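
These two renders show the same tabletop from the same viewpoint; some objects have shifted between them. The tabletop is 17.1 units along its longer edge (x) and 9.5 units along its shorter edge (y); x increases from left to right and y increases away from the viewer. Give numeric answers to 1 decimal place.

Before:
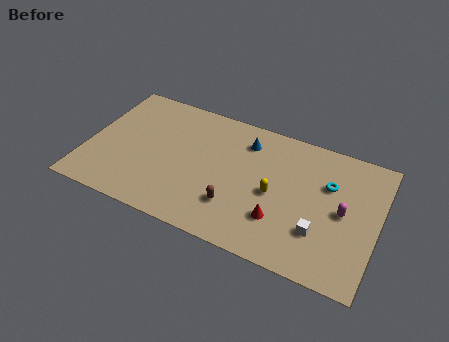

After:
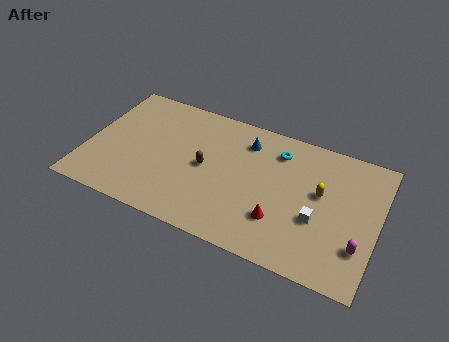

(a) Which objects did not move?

the blue cone and the red cone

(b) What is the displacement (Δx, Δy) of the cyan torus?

(-3.1, 1.2)

The cyan torus was at about (14.1, 6.3) and moved to about (11.0, 7.5).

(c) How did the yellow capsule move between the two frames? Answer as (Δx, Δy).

(2.6, 1.1)

The yellow capsule was at about (11.1, 4.4) and moved to about (13.7, 5.5).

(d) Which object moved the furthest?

the cyan torus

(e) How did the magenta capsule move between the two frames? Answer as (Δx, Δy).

(1.1, -2.0)

From the two frames, the magenta capsule sits at roughly (15.1, 4.7) before and (16.2, 2.7) after.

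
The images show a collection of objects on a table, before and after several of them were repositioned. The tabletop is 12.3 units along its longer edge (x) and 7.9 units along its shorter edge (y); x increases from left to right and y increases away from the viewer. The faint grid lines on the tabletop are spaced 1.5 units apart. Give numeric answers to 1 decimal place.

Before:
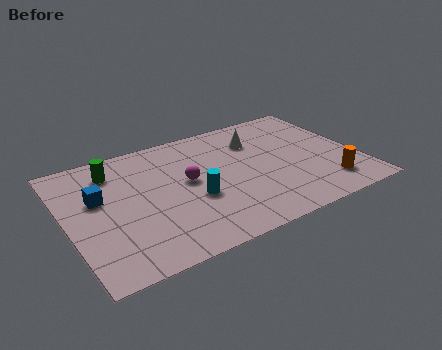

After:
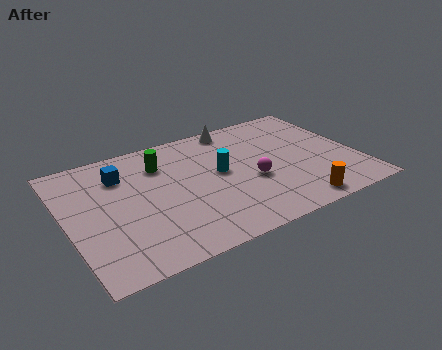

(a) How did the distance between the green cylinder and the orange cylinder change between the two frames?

-2.6

The distance was about 9.7 in the first image and 7.1 in the second, so they moved 2.6 units closer together.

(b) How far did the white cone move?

1.5

The white cone moved from about (8.3, 5.8) to (7.6, 7.1), a distance of √(0.7² + 1.3²) ≈ 1.5.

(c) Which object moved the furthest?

the magenta sphere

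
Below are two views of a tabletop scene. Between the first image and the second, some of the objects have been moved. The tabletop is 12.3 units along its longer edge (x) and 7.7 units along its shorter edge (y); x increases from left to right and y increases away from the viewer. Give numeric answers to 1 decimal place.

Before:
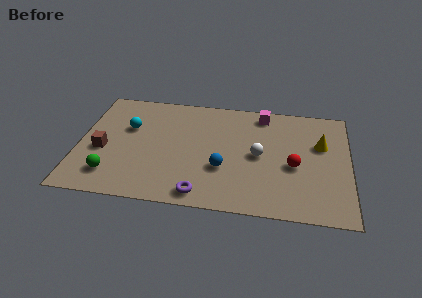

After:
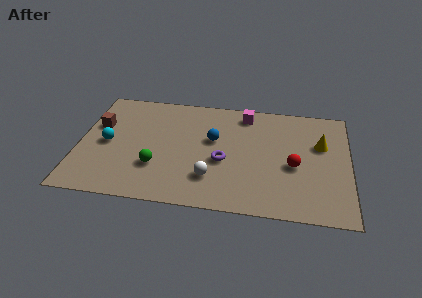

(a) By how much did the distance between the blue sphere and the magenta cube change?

-1.9

They were about 4.3 units apart before and 2.4 after — 1.9 units closer together.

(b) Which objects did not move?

the yellow cone and the red sphere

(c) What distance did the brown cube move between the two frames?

1.7

The brown cube was near (1.1, 3.2) before and (0.8, 4.9) after, so it travelled √(0.3² + 1.7²) ≈ 1.7 units.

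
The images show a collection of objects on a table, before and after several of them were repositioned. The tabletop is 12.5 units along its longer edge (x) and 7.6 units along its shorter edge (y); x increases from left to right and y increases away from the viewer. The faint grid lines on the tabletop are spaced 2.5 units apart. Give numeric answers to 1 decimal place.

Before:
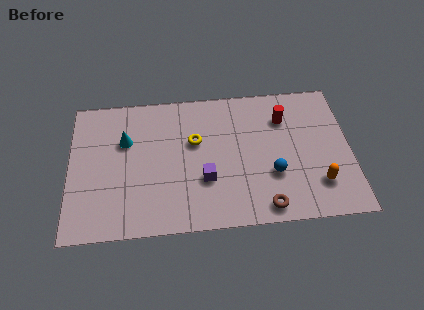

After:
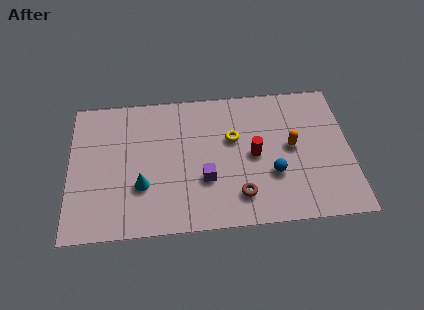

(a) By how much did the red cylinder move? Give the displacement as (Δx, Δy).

(-1.4, -1.9)

The red cylinder started near (9.6, 5.6) and ended near (8.2, 3.7).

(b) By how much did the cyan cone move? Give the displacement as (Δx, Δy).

(0.7, -2.5)

The cyan cone started near (2.5, 5.0) and ended near (3.2, 2.5).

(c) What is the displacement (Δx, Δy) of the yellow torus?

(1.7, 0.0)

The yellow torus was at about (5.6, 4.7) and moved to about (7.3, 4.7).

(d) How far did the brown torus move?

1.3

The brown torus was near (8.6, 0.9) before and (7.5, 1.6) after, so it travelled √(1.1² + 0.7²) ≈ 1.3 units.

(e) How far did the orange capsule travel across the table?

2.4

The orange capsule was near (11.0, 1.9) before and (9.9, 4.0) after, so it travelled √(1.1² + 2.1²) ≈ 2.4 units.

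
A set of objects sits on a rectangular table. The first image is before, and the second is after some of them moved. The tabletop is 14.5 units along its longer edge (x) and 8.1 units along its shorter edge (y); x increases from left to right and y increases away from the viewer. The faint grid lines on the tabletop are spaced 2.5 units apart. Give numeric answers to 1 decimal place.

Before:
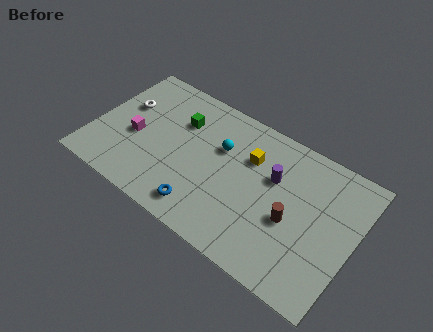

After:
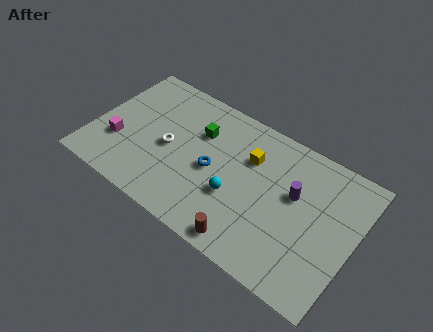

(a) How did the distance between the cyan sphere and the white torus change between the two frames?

-1.5

Before: roughly 5.5 units apart; after: 4.0. That's 1.5 units closer together.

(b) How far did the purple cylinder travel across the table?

1.2

From (9.9, 5.2) to (11.1, 4.9), the purple cylinder covered √(1.2² + 0.3²) ≈ 1.2 units.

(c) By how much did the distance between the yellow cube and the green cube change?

-1.1

Before: roughly 4.0 units apart; after: 2.9. That's 1.1 units closer together.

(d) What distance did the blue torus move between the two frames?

2.5

The blue torus was near (6.6, 1.3) before and (6.7, 3.8) after, so it travelled √(0.1² + 2.5²) ≈ 2.5 units.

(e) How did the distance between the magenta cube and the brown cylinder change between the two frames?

-1.0

They were about 8.9 units apart before and 7.9 after — 1.0 units closer together.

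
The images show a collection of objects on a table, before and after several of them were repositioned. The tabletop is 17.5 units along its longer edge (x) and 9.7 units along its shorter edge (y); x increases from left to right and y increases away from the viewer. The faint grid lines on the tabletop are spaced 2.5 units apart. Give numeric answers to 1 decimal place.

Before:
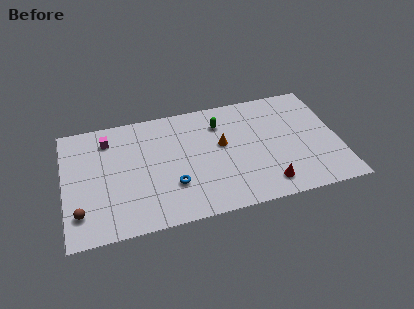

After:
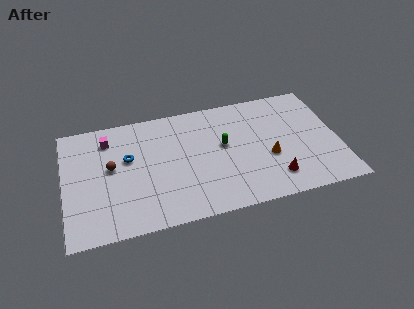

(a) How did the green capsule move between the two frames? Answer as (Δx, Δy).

(0.1, -1.9)

The green capsule started near (10.1, 7.4) and ended near (10.2, 5.5).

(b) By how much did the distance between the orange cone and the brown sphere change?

+0.3

They were about 9.8 units apart before and 10.1 after — 0.3 units further apart.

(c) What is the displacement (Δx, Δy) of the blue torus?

(-2.7, 2.9)

The blue torus was at about (6.8, 3.0) and moved to about (4.1, 5.9).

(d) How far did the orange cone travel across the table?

3.4

The orange cone moved from about (10.1, 5.6) to (13.0, 3.8), a distance of √(2.9² + 1.8²) ≈ 3.4.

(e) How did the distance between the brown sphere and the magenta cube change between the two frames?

-3.5

Before: roughly 5.9 units apart; after: 2.4. That's 3.5 units closer together.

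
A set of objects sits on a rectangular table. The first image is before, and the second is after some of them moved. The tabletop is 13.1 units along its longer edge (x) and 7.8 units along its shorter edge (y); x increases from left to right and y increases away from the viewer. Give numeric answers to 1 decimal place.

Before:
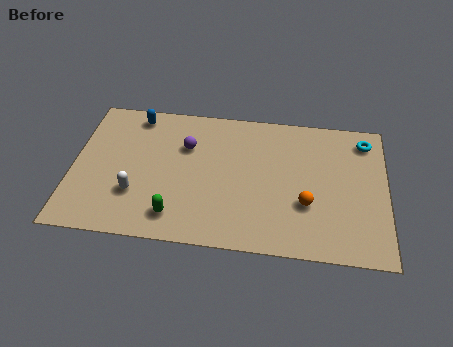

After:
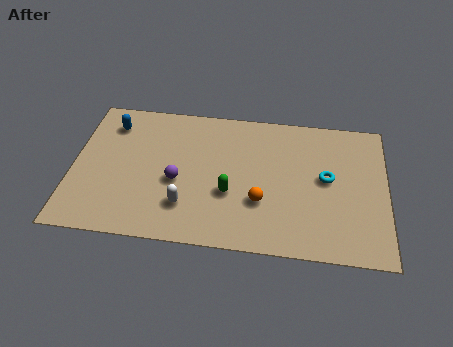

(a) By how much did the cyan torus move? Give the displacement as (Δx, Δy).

(-1.6, -2.3)

The cyan torus started near (12.2, 6.5) and ended near (10.6, 4.2).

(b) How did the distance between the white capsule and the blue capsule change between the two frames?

+0.9

They were about 4.4 units apart before and 5.3 after — 0.9 units further apart.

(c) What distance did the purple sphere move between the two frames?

2.0

The purple sphere was near (4.7, 5.3) before and (4.4, 3.3) after, so it travelled √(0.3² + 2.0²) ≈ 2.0 units.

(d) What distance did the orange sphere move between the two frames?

1.9

From (9.8, 2.7) to (7.9, 2.6), the orange sphere covered √(1.9² + 0.1²) ≈ 1.9 units.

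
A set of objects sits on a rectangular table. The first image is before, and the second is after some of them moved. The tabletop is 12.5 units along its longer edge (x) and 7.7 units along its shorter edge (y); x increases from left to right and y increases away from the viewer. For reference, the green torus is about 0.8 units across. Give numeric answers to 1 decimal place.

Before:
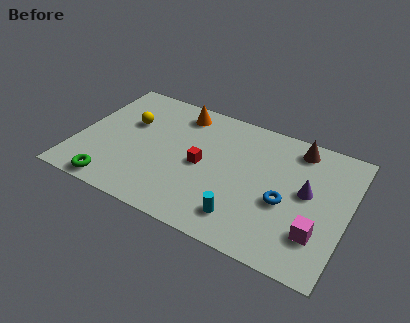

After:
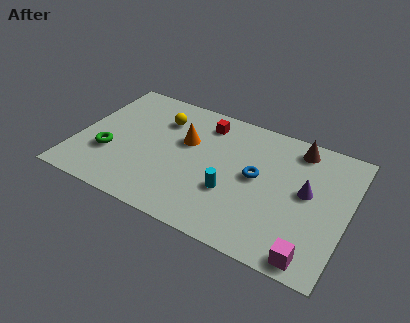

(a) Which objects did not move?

the brown cone and the purple cone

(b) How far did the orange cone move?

1.8

The orange cone was near (4.4, 6.5) before and (4.9, 4.8) after, so it travelled √(0.5² + 1.7²) ≈ 1.8 units.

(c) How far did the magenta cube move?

1.3

From (11.3, 2.1) to (11.2, 0.8), the magenta cube covered √(0.1² + 1.3²) ≈ 1.3 units.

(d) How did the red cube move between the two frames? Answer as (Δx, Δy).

(-0.2, 2.6)

From the two frames, the red cube sits at roughly (5.8, 3.7) before and (5.6, 6.3) after.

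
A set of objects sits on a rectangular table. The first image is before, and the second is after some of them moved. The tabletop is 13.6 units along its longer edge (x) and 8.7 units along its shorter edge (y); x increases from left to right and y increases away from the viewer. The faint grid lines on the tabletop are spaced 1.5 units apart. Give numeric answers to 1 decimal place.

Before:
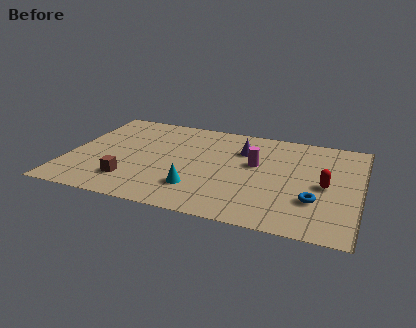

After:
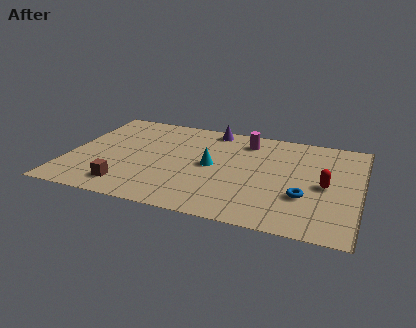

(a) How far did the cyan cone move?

2.3

The cyan cone was near (6.2, 2.2) before and (6.7, 4.4) after, so it travelled √(0.5² + 2.2²) ≈ 2.3 units.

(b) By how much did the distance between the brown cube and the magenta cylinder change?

+1.2

They were about 6.4 units apart before and 7.6 after — 1.2 units further apart.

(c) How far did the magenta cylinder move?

2.1

From (8.7, 5.1) to (8.1, 7.1), the magenta cylinder covered √(0.6² + 2.0²) ≈ 2.1 units.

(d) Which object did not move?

the red capsule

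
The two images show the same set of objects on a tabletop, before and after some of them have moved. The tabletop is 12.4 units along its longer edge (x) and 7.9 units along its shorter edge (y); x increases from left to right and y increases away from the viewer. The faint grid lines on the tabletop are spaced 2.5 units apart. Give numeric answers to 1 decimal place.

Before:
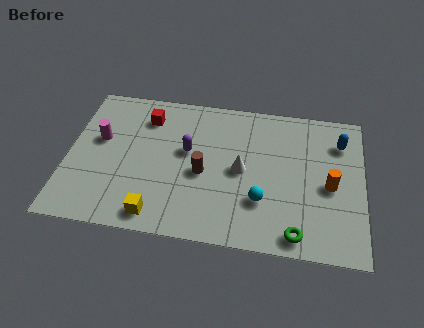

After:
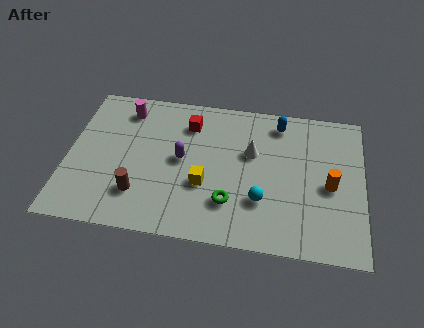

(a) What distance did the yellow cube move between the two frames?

2.7

The yellow cube moved from about (3.9, 1.0) to (5.8, 2.9), a distance of √(1.9² + 1.9²) ≈ 2.7.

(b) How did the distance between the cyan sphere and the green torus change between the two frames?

-0.8

The distance was about 2.1 in the first image and 1.3 in the second, so they moved 0.8 units closer together.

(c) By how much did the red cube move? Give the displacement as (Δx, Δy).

(1.8, -0.1)

From the two frames, the red cube sits at roughly (3.2, 6.2) before and (5.0, 6.1) after.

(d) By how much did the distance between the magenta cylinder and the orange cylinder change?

-0.6

They were about 9.8 units apart before and 9.2 after — 0.6 units closer together.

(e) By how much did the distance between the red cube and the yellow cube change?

-1.9

They were about 5.2 units apart before and 3.3 after — 1.9 units closer together.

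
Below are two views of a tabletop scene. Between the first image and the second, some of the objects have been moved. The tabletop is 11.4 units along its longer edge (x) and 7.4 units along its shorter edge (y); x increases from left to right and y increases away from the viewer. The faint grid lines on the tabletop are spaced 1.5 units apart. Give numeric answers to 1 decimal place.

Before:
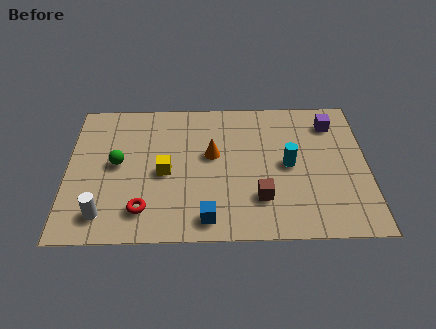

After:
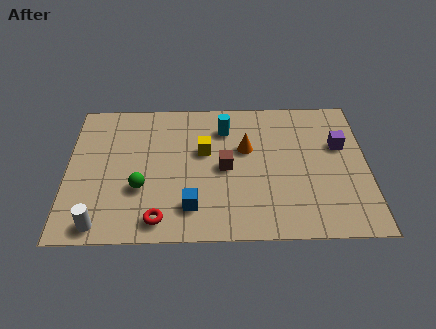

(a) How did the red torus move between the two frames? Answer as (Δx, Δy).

(0.6, -0.5)

From the two frames, the red torus sits at roughly (2.9, 1.5) before and (3.5, 1.0) after.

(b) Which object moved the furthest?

the cyan cylinder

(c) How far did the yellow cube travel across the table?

1.9

The yellow cube moved from about (3.7, 3.4) to (5.2, 4.5), a distance of √(1.5² + 1.1²) ≈ 1.9.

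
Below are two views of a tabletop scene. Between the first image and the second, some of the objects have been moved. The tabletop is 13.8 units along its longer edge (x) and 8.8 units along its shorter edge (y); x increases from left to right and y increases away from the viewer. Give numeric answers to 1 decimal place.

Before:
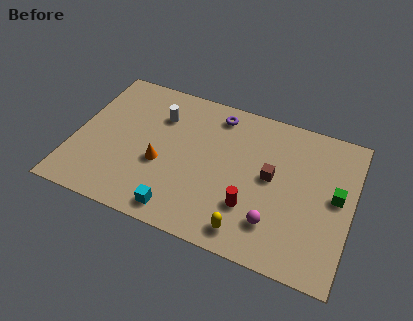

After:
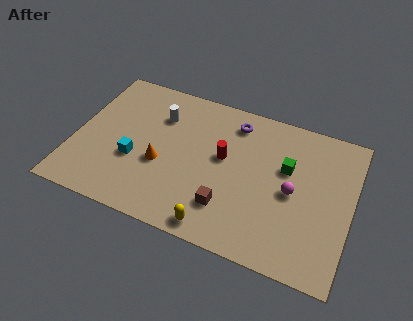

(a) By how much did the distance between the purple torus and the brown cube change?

+1.0

The distance was about 4.1 in the first image and 5.1 in the second, so they moved 1.0 units further apart.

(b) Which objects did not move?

the orange cone and the white cylinder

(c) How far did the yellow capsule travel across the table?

1.5

The yellow capsule was near (9.0, 1.2) before and (7.5, 0.9) after, so it travelled √(1.5² + 0.3²) ≈ 1.5 units.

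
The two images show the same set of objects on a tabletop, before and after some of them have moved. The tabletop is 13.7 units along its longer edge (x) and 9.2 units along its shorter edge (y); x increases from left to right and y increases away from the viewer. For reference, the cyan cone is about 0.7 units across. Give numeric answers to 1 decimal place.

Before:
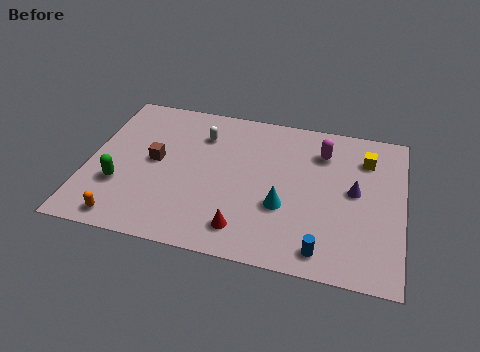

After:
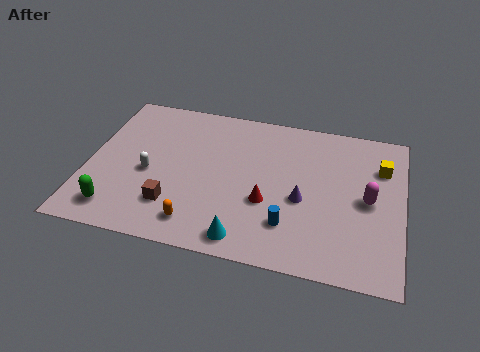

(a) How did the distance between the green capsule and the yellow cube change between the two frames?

+1.1

The distance was about 11.2 in the first image and 12.3 in the second, so they moved 1.1 units further apart.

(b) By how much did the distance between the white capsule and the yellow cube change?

+3.1

They were about 7.2 units apart before and 10.3 after — 3.1 units further apart.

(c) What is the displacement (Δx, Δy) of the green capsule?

(0.0, -1.5)

The green capsule was at about (1.5, 3.0) and moved to about (1.5, 1.5).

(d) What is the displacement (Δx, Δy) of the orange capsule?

(3.1, 0.5)

The orange capsule was at about (1.9, 1.0) and moved to about (5.0, 1.5).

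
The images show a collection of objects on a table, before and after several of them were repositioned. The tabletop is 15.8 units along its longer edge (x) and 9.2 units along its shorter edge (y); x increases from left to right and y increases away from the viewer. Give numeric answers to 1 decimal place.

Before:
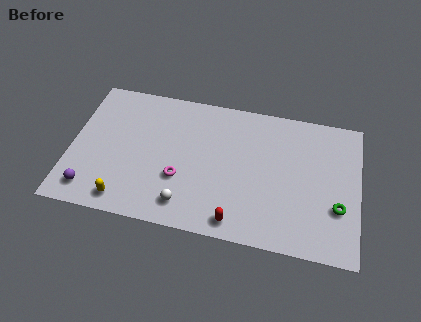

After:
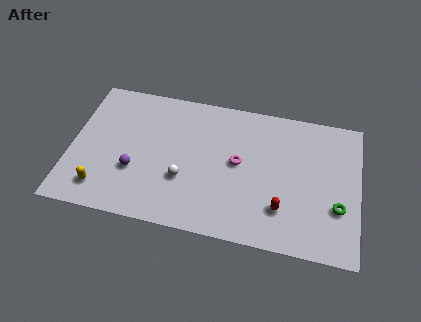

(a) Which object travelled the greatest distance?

the magenta torus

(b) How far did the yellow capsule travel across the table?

1.4

The yellow capsule was near (3.2, 1.2) before and (1.9, 1.7) after, so it travelled √(1.3² + 0.5²) ≈ 1.4 units.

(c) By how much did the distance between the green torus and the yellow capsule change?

+1.2

Before: roughly 11.7 units apart; after: 12.9. That's 1.2 units further apart.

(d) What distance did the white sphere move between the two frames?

1.6

The white sphere moved from about (6.5, 1.6) to (6.3, 3.2), a distance of √(0.2² + 1.6²) ≈ 1.6.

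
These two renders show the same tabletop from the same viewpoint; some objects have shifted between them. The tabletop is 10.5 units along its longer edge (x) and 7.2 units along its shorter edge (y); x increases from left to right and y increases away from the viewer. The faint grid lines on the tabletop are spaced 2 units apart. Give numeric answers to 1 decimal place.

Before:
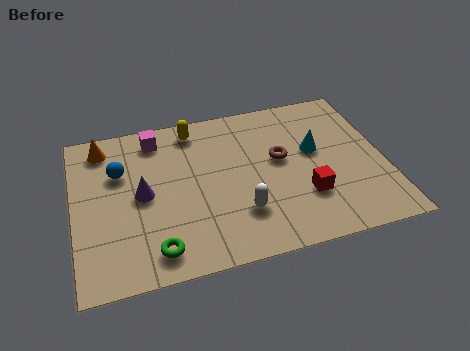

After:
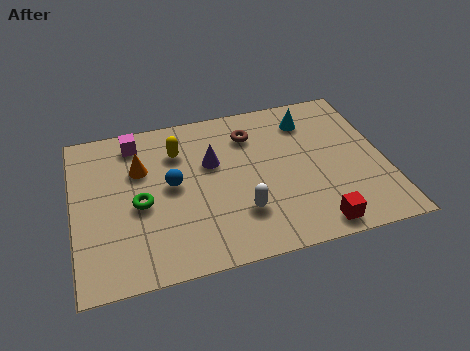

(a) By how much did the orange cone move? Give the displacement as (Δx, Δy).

(1.2, -1.3)

The orange cone started near (1.1, 6.1) and ended near (2.3, 4.8).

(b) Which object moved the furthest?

the purple cone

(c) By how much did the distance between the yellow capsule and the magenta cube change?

+0.3

The distance was about 1.3 in the first image and 1.6 in the second, so they moved 0.3 units further apart.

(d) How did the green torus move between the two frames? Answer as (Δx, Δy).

(-0.4, 2.1)

The green torus started near (2.6, 1.1) and ended near (2.2, 3.2).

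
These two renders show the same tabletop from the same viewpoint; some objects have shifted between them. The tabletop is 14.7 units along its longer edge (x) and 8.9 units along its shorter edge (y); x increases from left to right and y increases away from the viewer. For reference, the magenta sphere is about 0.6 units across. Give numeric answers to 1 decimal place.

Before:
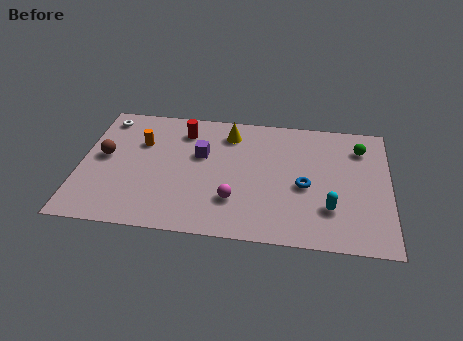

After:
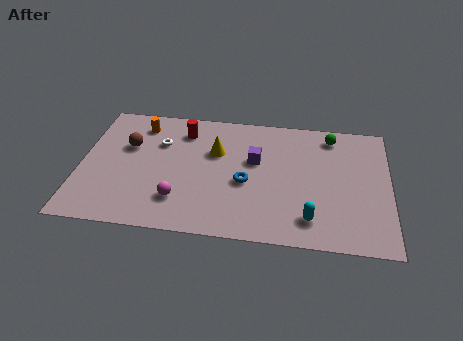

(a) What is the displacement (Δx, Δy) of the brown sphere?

(1.1, 0.9)

The brown sphere was at about (1.1, 4.8) and moved to about (2.2, 5.7).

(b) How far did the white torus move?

3.1

The white torus moved from about (1.0, 7.6) to (3.7, 6.1), a distance of √(2.7² + 1.5²) ≈ 3.1.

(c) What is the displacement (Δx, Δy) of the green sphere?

(-1.4, 0.7)

From the two frames, the green sphere sits at roughly (13.3, 6.9) before and (11.9, 7.6) after.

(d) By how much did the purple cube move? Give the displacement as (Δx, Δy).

(2.6, -0.1)

The purple cube started near (5.7, 5.5) and ended near (8.3, 5.4).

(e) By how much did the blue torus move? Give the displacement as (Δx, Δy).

(-2.8, -0.1)

The blue torus started near (10.7, 3.9) and ended near (7.9, 3.8).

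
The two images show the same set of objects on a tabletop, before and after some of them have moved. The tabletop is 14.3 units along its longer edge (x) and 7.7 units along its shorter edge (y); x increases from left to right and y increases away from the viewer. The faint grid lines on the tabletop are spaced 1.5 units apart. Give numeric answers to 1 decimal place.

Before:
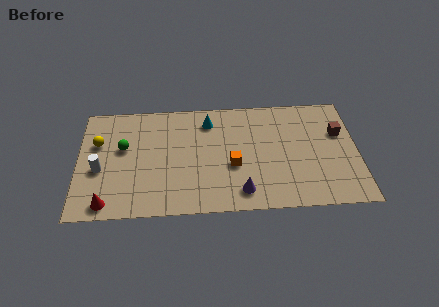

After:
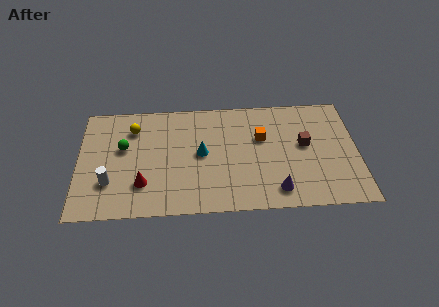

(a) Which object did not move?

the green sphere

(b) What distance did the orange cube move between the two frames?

2.3

The orange cube was near (7.9, 3.1) before and (9.4, 4.9) after, so it travelled √(1.5² + 1.8²) ≈ 2.3 units.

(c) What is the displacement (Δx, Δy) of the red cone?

(1.8, 1.2)

From the two frames, the red cone sits at roughly (1.5, 0.9) before and (3.3, 2.1) after.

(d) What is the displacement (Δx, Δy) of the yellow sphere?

(1.8, 0.9)

The yellow sphere started near (1.0, 5.0) and ended near (2.8, 5.9).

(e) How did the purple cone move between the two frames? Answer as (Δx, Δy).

(1.8, 0.0)

From the two frames, the purple cone sits at roughly (8.3, 1.3) before and (10.1, 1.3) after.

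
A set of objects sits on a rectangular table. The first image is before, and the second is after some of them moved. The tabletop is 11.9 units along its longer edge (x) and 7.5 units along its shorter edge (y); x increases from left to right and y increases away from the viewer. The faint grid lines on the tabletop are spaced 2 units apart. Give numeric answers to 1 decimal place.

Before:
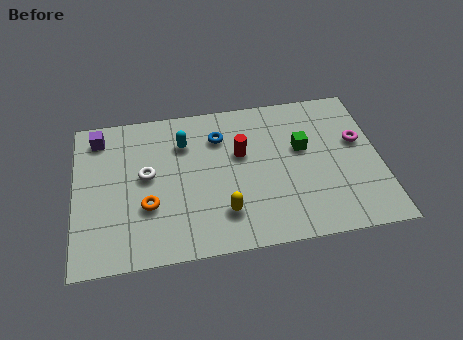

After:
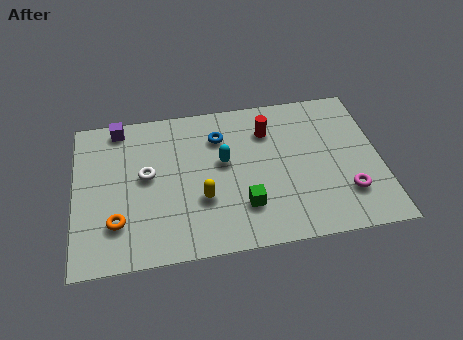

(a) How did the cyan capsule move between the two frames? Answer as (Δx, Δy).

(1.5, -1.2)

The cyan capsule started near (4.3, 5.5) and ended near (5.8, 4.3).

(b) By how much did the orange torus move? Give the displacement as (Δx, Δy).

(-1.2, -0.6)

The orange torus was at about (2.8, 2.6) and moved to about (1.6, 2.0).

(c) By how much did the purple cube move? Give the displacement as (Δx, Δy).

(0.8, 0.4)

From the two frames, the purple cube sits at roughly (1.0, 6.3) before and (1.8, 6.7) after.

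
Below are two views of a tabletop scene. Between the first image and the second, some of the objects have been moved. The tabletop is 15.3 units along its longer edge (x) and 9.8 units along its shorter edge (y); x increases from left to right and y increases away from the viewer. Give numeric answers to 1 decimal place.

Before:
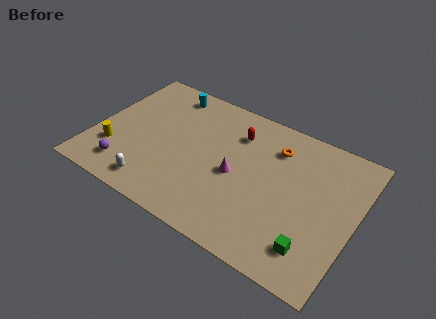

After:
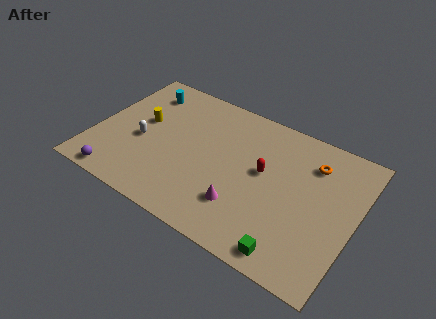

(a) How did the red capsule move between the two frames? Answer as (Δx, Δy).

(1.9, -1.9)

The red capsule started near (8.0, 7.4) and ended near (9.9, 5.5).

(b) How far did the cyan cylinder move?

1.5

From (3.6, 8.5) to (2.2, 7.9), the cyan cylinder covered √(1.4² + 0.6²) ≈ 1.5 units.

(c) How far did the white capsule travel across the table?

3.1

The white capsule moved from about (4.1, 1.4) to (2.8, 4.2), a distance of √(1.3² + 2.8²) ≈ 3.1.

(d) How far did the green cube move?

1.4

The green cube moved from about (13.3, 2.0) to (12.2, 1.1), a distance of √(1.1² + 0.9²) ≈ 1.4.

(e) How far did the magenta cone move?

2.0

The magenta cone moved from about (8.4, 4.5) to (9.1, 2.6), a distance of √(0.7² + 1.9²) ≈ 2.0.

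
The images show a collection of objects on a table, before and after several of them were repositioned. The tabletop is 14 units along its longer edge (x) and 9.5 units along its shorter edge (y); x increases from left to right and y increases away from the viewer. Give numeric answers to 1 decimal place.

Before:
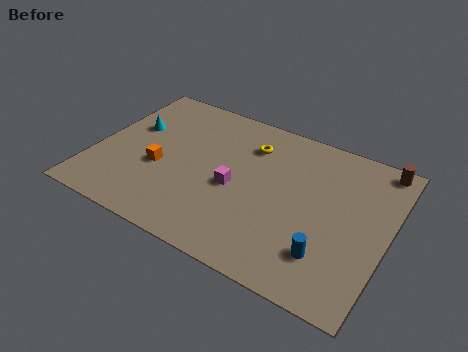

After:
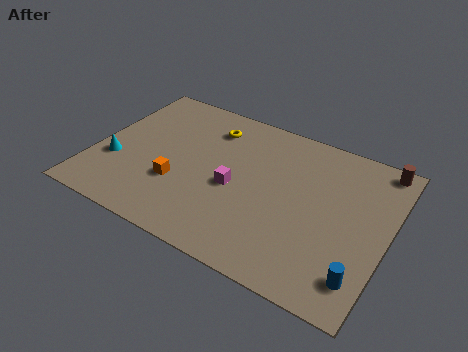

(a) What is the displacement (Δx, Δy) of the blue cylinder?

(1.6, -0.5)

The blue cylinder started near (11.5, 2.3) and ended near (13.1, 1.8).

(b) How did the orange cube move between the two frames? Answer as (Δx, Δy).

(1.0, -0.6)

The orange cube was at about (3.2, 3.8) and moved to about (4.2, 3.2).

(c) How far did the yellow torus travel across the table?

2.0

The yellow torus was near (7.1, 7.2) before and (5.1, 7.5) after, so it travelled √(2.0² + 0.3²) ≈ 2.0 units.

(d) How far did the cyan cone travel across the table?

2.6

From (1.5, 5.9) to (1.1, 3.3), the cyan cone covered √(0.4² + 2.6²) ≈ 2.6 units.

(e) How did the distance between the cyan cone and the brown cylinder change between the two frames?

+1.2

They were about 12.0 units apart before and 13.2 after — 1.2 units further apart.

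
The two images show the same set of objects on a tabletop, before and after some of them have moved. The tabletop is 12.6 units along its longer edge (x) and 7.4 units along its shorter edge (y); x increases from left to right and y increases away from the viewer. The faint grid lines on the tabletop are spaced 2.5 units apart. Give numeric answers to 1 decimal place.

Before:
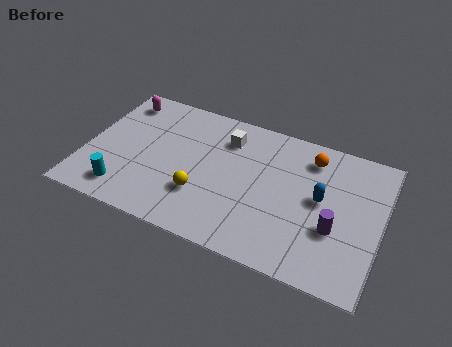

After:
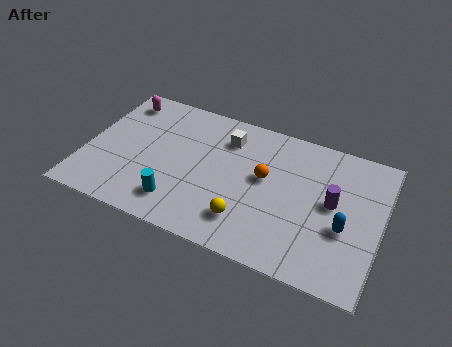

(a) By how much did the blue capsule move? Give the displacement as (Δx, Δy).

(1.1, -1.1)

The blue capsule started near (10.0, 4.0) and ended near (11.1, 2.9).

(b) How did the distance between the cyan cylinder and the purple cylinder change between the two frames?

-2.1

The distance was about 8.9 in the first image and 6.8 in the second, so they moved 2.1 units closer together.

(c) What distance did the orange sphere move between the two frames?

2.5

The orange sphere was near (9.4, 6.0) before and (7.6, 4.2) after, so it travelled √(1.8² + 1.8²) ≈ 2.5 units.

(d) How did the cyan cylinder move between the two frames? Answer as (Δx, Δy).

(2.3, 0.2)

From the two frames, the cyan cylinder sits at roughly (1.9, 1.3) before and (4.2, 1.5) after.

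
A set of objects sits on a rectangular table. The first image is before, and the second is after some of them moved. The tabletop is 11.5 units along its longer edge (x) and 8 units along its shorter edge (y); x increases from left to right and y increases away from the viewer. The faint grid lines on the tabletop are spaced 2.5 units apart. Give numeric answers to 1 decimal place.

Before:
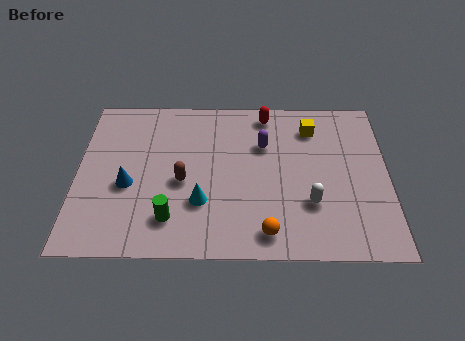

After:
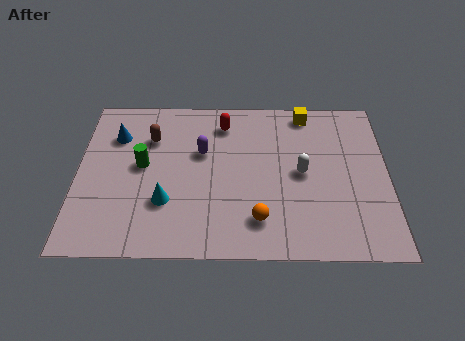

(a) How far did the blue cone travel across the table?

2.5

The blue cone moved from about (1.9, 3.3) to (1.4, 5.8), a distance of √(0.5² + 2.5²) ≈ 2.5.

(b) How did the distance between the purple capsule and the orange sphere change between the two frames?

-0.4

They were about 4.3 units apart before and 3.9 after — 0.4 units closer together.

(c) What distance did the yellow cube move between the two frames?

0.8

The yellow cube was near (8.7, 6.3) before and (8.5, 7.1) after, so it travelled √(0.2² + 0.8²) ≈ 0.8 units.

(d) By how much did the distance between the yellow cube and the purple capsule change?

+2.4

Before: roughly 2.0 units apart; after: 4.4. That's 2.4 units further apart.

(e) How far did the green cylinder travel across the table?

2.8

The green cylinder moved from about (3.5, 1.7) to (2.4, 4.3), a distance of √(1.1² + 2.6²) ≈ 2.8.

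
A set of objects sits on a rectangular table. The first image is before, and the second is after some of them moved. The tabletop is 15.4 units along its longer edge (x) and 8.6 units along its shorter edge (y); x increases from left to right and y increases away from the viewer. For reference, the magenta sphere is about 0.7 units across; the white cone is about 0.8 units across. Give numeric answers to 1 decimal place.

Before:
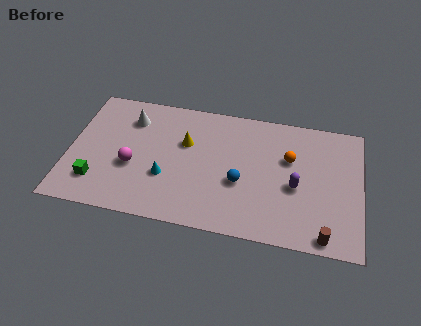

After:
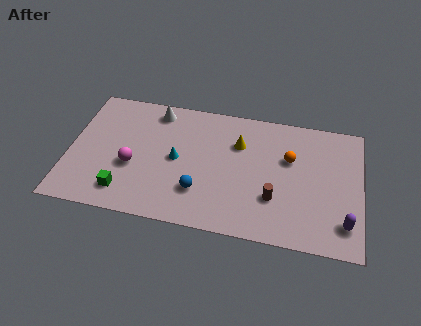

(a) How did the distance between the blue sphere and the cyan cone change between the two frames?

-1.6

Before: roughly 3.9 units apart; after: 2.3. That's 1.6 units closer together.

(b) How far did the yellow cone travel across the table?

2.8

From (6.1, 5.5) to (8.9, 6.0), the yellow cone covered √(2.8² + 0.5²) ≈ 2.8 units.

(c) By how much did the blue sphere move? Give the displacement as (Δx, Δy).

(-2.1, -1.0)

From the two frames, the blue sphere sits at roughly (9.1, 3.4) before and (7.0, 2.4) after.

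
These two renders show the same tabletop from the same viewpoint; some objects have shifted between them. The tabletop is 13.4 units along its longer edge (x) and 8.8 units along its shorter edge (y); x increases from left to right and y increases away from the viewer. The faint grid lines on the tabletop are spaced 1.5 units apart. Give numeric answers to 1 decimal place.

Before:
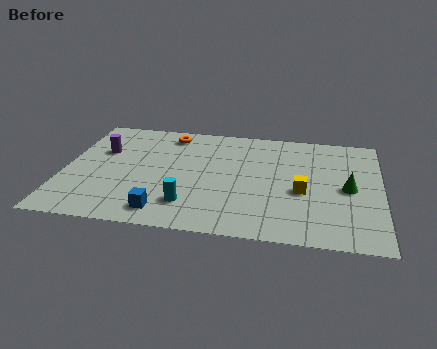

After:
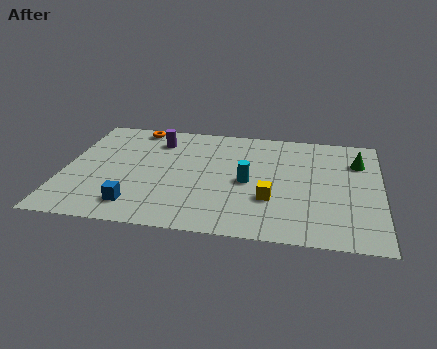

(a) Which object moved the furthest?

the cyan cylinder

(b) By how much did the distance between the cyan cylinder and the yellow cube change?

-3.4

They were about 5.0 units apart before and 1.6 after — 3.4 units closer together.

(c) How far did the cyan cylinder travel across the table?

3.2

The cyan cylinder moved from about (5.4, 2.0) to (7.8, 4.1), a distance of √(2.4² + 2.1²) ≈ 3.2.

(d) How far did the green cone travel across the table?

2.2

The green cone was near (12.0, 4.2) before and (12.4, 6.4) after, so it travelled √(0.4² + 2.2²) ≈ 2.2 units.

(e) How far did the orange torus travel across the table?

1.6

From (4.3, 7.5) to (2.8, 7.9), the orange torus covered √(1.5² + 0.4²) ≈ 1.6 units.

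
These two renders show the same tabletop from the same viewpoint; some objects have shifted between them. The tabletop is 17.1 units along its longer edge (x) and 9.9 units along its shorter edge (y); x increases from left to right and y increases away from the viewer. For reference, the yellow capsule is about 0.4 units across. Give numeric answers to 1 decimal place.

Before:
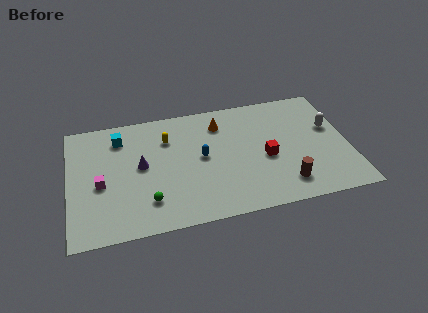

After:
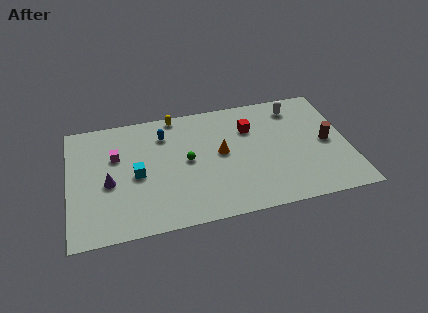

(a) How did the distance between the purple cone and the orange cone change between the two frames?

+1.4

Before: roughly 5.6 units apart; after: 7.0. That's 1.4 units further apart.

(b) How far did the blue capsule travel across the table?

3.3

The blue capsule was near (8.1, 5.2) before and (5.9, 7.6) after, so it travelled √(2.2² + 2.4²) ≈ 3.3 units.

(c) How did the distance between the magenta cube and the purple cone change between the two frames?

-0.5

Before: roughly 2.7 units apart; after: 2.2. That's 0.5 units closer together.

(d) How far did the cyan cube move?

3.4

The cyan cube moved from about (3.2, 7.9) to (4.1, 4.6), a distance of √(0.9² + 3.3²) ≈ 3.4.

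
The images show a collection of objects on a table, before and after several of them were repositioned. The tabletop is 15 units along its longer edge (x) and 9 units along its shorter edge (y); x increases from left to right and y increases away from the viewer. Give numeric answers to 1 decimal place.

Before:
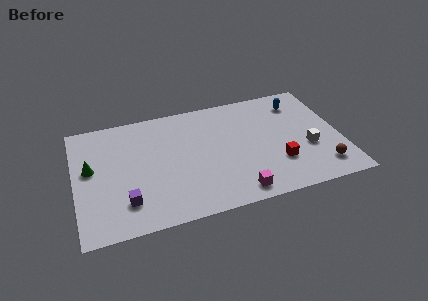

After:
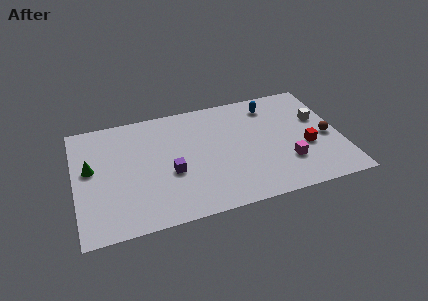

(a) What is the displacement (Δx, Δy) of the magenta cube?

(3.0, 1.5)

The magenta cube started near (8.8, 1.1) and ended near (11.8, 2.6).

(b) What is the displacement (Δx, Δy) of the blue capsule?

(-1.6, 0.2)

From the two frames, the blue capsule sits at roughly (12.9, 7.2) before and (11.3, 7.4) after.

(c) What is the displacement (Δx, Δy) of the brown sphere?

(0.5, 2.3)

From the two frames, the brown sphere sits at roughly (13.7, 1.7) before and (14.2, 4.0) after.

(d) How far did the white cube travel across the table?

2.3

The white cube was near (13.1, 3.4) before and (13.9, 5.6) after, so it travelled √(0.8² + 2.2²) ≈ 2.3 units.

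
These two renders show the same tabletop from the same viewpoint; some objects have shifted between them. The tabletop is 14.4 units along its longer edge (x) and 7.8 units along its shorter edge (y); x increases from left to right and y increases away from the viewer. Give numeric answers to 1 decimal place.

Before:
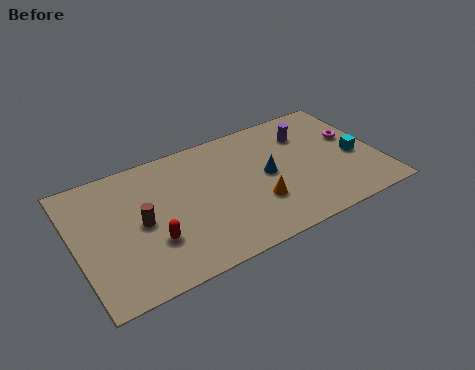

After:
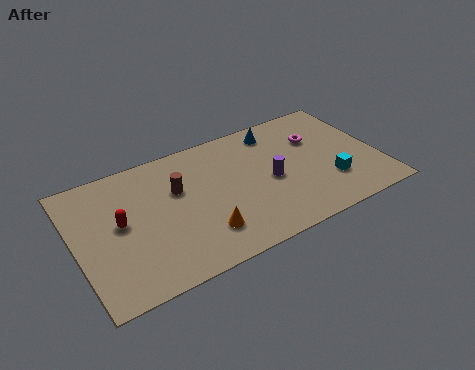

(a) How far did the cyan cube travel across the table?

1.8

The cyan cube was near (13.3, 3.4) before and (11.9, 2.3) after, so it travelled √(1.4² + 1.1²) ≈ 1.8 units.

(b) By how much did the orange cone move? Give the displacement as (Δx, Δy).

(-2.7, -0.6)

The orange cone was at about (8.4, 2.5) and moved to about (5.7, 1.9).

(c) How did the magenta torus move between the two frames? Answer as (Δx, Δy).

(-1.7, 0.6)

The magenta torus started near (13.4, 4.7) and ended near (11.7, 5.3).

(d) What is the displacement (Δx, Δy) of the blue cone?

(0.8, 2.6)

The blue cone was at about (9.1, 4.0) and moved to about (9.9, 6.6).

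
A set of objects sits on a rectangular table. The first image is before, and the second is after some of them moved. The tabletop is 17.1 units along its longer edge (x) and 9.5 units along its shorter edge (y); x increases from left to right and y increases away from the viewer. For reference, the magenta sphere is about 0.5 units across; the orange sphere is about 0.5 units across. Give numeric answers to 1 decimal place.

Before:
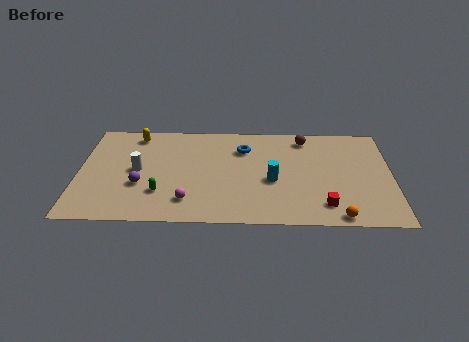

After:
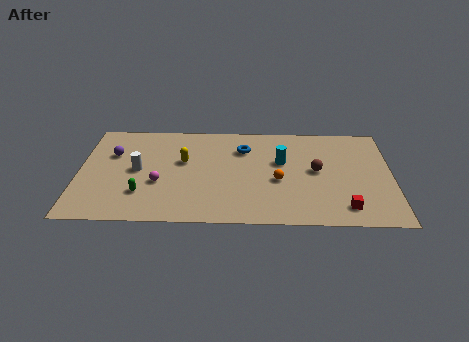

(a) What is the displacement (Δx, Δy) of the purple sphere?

(-1.6, 2.9)

The purple sphere started near (3.4, 3.4) and ended near (1.8, 6.3).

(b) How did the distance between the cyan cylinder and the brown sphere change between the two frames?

-2.4

They were about 4.5 units apart before and 2.1 after — 2.4 units closer together.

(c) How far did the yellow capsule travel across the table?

3.7

The yellow capsule moved from about (3.0, 8.2) to (5.7, 5.7), a distance of √(2.7² + 2.5²) ≈ 3.7.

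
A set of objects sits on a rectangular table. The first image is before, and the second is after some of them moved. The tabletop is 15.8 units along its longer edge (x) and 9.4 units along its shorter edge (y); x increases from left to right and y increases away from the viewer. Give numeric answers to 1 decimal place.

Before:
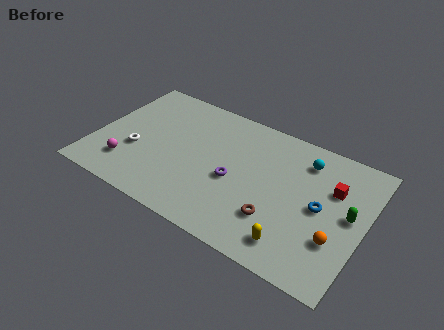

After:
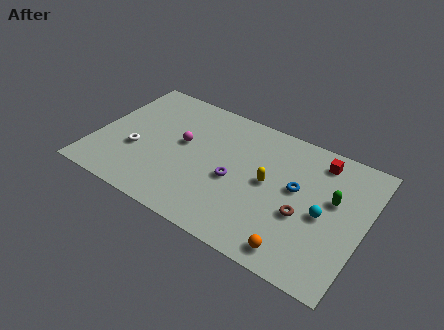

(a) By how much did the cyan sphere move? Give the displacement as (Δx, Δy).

(1.5, -3.2)

The cyan sphere started near (12.0, 7.5) and ended near (13.5, 4.3).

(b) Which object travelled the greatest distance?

the magenta sphere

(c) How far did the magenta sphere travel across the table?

4.2

The magenta sphere moved from about (2.2, 2.2) to (5.0, 5.3), a distance of √(2.8² + 3.1²) ≈ 4.2.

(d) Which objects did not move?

the purple torus and the white torus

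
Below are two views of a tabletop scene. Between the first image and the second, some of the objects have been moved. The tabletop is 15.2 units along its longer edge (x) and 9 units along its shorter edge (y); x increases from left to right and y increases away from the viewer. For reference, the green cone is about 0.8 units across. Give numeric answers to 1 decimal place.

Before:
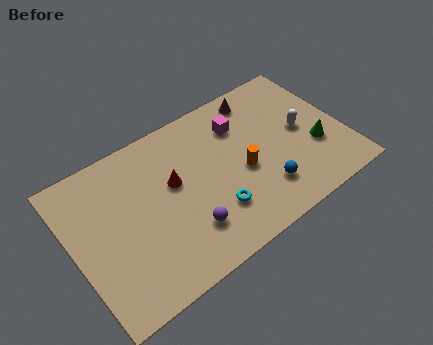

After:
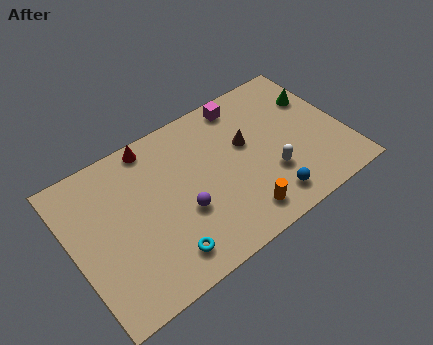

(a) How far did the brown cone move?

2.7

The brown cone was near (11.1, 7.8) before and (9.9, 5.4) after, so it travelled √(1.2² + 2.4²) ≈ 2.7 units.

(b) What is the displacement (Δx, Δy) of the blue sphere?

(0.1, -0.7)

The blue sphere started near (10.3, 2.2) and ended near (10.4, 1.5).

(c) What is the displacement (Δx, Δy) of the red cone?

(-0.7, 2.8)

From the two frames, the red cone sits at roughly (5.7, 5.3) before and (5.0, 8.1) after.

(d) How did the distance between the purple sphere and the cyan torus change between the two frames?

+0.7

The distance was about 1.6 in the first image and 2.3 in the second, so they moved 0.7 units further apart.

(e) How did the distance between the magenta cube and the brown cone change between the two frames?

+0.8

The distance was about 1.7 in the first image and 2.5 in the second, so they moved 0.8 units further apart.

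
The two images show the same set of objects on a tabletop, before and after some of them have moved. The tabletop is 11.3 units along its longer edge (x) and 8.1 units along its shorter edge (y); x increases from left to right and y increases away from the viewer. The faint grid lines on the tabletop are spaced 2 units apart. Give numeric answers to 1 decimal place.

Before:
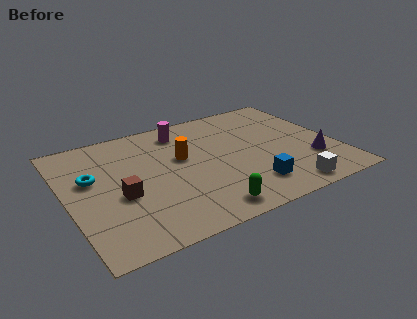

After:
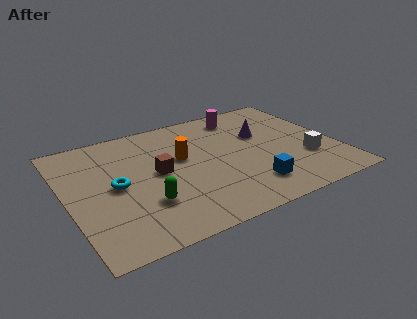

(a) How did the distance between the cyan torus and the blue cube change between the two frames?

-1.2

Before: roughly 7.0 units apart; after: 5.8. That's 1.2 units closer together.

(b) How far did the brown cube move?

1.9

The brown cube moved from about (2.1, 3.3) to (3.8, 4.2), a distance of √(1.7² + 0.9²) ≈ 1.9.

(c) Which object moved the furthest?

the purple cone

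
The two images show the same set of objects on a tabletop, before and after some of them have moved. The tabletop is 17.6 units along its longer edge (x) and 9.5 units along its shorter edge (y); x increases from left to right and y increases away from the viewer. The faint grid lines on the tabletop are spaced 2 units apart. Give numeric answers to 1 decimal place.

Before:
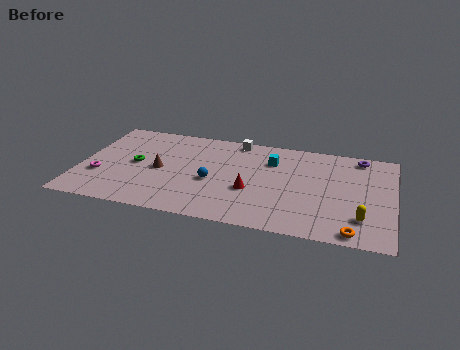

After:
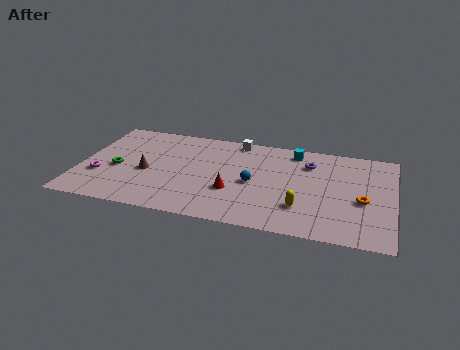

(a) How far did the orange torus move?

3.1

The orange torus moved from about (15.5, 0.9) to (15.9, 4.0), a distance of √(0.4² + 3.1²) ≈ 3.1.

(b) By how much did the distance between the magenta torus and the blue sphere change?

+2.3

Before: roughly 6.4 units apart; after: 8.7. That's 2.3 units further apart.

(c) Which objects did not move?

the magenta torus and the white cube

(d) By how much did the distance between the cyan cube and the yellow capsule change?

-1.3

The distance was about 6.9 in the first image and 5.6 in the second, so they moved 1.3 units closer together.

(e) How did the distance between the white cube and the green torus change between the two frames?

+1.2

They were about 6.7 units apart before and 7.9 after — 1.2 units further apart.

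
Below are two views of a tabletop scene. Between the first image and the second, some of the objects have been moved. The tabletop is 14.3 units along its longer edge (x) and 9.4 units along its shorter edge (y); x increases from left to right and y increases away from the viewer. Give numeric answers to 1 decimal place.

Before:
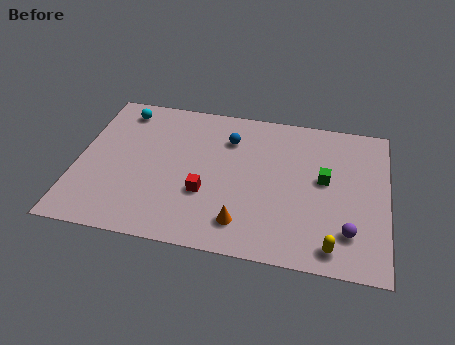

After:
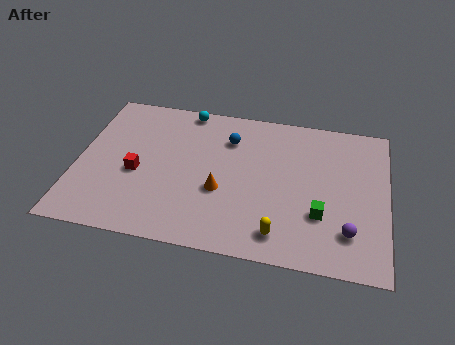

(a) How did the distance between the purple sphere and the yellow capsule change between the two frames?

+2.0

They were about 1.2 units apart before and 3.2 after — 2.0 units further apart.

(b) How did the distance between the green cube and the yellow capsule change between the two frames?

-1.7

They were about 4.0 units apart before and 2.3 after — 1.7 units closer together.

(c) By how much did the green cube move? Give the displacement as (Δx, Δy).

(-0.1, -2.2)

From the two frames, the green cube sits at roughly (11.4, 5.2) before and (11.3, 3.0) after.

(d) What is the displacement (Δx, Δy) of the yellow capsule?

(-2.4, 0.3)

From the two frames, the yellow capsule sits at roughly (11.9, 1.2) before and (9.5, 1.5) after.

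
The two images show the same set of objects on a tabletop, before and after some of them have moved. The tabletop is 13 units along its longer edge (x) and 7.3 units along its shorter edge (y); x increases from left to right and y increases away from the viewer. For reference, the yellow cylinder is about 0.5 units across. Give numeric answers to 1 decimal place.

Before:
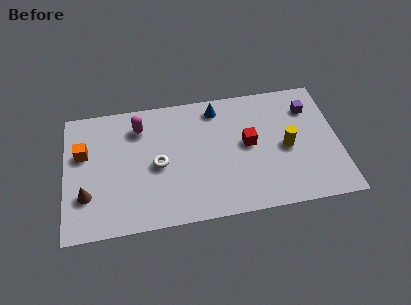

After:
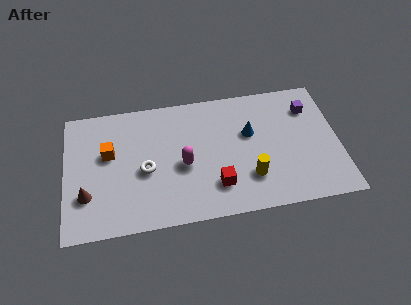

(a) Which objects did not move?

the purple cube and the brown cone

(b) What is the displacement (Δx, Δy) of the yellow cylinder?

(-1.8, -1.4)

The yellow cylinder started near (10.5, 3.4) and ended near (8.7, 2.0).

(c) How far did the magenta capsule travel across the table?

3.2

From (3.6, 5.7) to (5.6, 3.2), the magenta capsule covered √(2.0² + 2.5²) ≈ 3.2 units.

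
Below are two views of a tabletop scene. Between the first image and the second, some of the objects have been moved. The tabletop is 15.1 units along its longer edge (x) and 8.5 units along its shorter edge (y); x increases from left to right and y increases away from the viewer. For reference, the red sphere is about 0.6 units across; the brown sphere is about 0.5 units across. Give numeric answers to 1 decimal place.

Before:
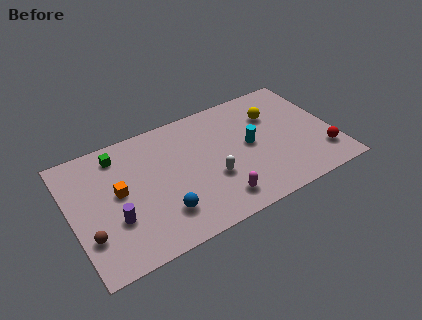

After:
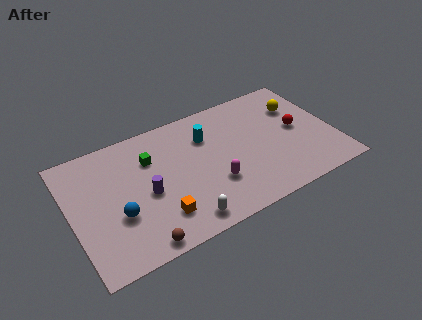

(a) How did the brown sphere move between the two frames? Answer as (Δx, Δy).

(2.6, -1.7)

From the two frames, the brown sphere sits at roughly (0.8, 2.5) before and (3.4, 0.8) after.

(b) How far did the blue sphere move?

2.6

From (4.9, 2.1) to (2.5, 3.1), the blue sphere covered √(2.4² + 1.0²) ≈ 2.6 units.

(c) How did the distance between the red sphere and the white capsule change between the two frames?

+1.5

They were about 6.4 units apart before and 7.9 after — 1.5 units further apart.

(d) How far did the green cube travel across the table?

2.0

The green cube moved from about (3.0, 7.1) to (4.7, 6.0), a distance of √(1.7² + 1.1²) ≈ 2.0.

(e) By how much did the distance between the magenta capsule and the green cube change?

-2.9

Before: roughly 7.5 units apart; after: 4.6. That's 2.9 units closer together.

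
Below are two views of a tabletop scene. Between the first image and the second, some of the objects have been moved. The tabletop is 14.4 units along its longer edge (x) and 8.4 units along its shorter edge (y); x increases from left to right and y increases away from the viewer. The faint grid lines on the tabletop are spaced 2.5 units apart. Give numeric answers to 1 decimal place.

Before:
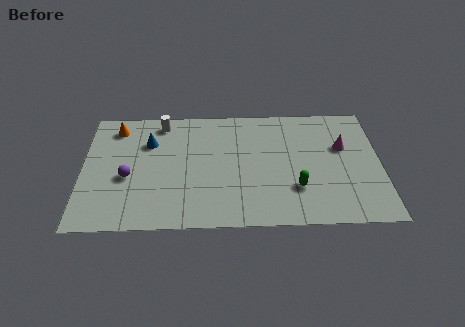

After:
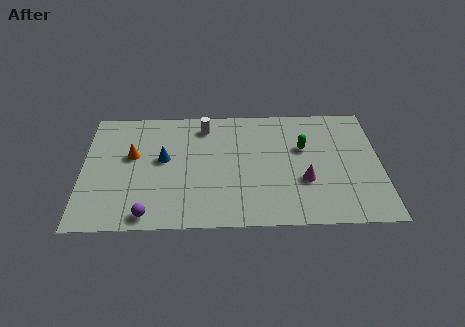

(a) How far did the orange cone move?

2.2

The orange cone moved from about (1.6, 7.0) to (2.4, 5.0), a distance of √(0.8² + 2.0²) ≈ 2.2.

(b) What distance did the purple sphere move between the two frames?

2.8

From (2.2, 3.5) to (3.2, 0.9), the purple sphere covered √(1.0² + 2.6²) ≈ 2.8 units.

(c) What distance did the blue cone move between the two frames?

1.4

From (3.2, 5.9) to (3.9, 4.7), the blue cone covered √(0.7² + 1.2²) ≈ 1.4 units.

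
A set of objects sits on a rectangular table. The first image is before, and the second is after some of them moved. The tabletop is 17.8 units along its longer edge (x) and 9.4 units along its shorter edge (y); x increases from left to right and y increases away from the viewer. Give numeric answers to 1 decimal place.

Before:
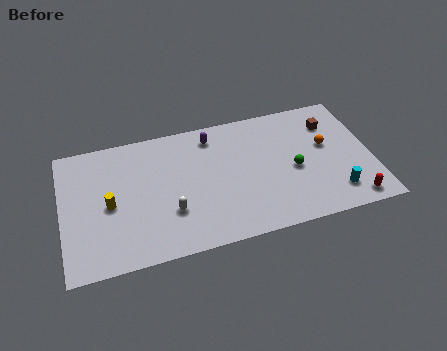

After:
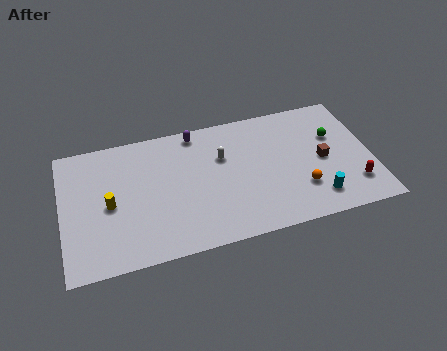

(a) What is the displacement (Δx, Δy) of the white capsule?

(3.2, 3.2)

The white capsule started near (6.1, 3.0) and ended near (9.3, 6.2).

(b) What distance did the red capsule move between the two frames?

1.1

The red capsule moved from about (16.4, 1.1) to (16.6, 2.2), a distance of √(0.2² + 1.1²) ≈ 1.1.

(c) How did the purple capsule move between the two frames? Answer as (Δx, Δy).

(-0.9, 0.5)

The purple capsule started near (8.8, 7.9) and ended near (7.9, 8.4).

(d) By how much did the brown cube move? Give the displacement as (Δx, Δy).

(-0.7, -2.6)

The brown cube was at about (15.7, 7.1) and moved to about (15.0, 4.5).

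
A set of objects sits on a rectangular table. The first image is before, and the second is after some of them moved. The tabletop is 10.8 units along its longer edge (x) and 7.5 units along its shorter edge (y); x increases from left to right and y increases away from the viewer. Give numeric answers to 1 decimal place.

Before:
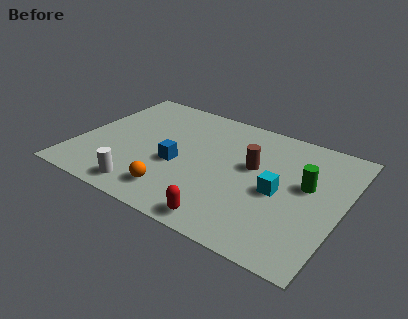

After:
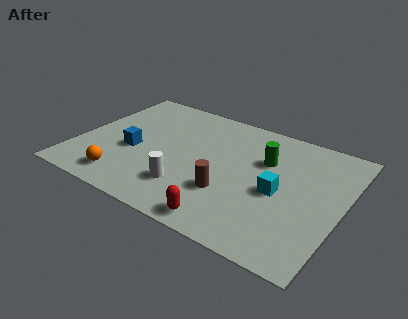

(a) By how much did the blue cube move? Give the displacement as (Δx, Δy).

(-1.9, 0.0)

The blue cube was at about (4.2, 3.1) and moved to about (2.3, 3.1).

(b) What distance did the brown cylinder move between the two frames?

2.1

From (7.1, 4.4) to (6.4, 2.4), the brown cylinder covered √(0.7² + 2.0²) ≈ 2.1 units.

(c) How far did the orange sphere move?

2.1

The orange sphere moved from about (4.4, 1.4) to (2.3, 1.2), a distance of √(2.1² + 0.2²) ≈ 2.1.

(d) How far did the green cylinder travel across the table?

1.9

The green cylinder was near (9.3, 4.3) before and (7.5, 5.0) after, so it travelled √(1.8² + 0.7²) ≈ 1.9 units.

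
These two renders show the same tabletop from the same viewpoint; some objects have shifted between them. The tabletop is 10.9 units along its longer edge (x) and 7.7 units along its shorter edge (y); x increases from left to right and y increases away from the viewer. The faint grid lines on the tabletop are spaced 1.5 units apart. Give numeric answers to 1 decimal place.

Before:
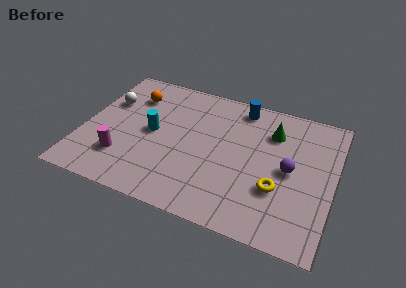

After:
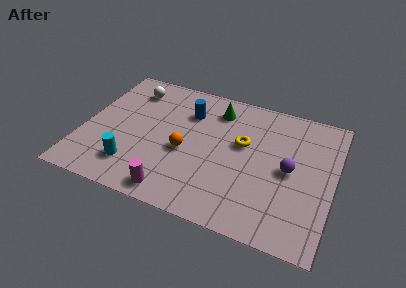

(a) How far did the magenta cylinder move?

2.6

From (1.9, 2.0) to (4.3, 0.9), the magenta cylinder covered √(2.4² + 1.1²) ≈ 2.6 units.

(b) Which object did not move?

the purple sphere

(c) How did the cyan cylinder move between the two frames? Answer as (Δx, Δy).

(-0.6, -2.2)

From the two frames, the cyan cylinder sits at roughly (3.0, 3.9) before and (2.4, 1.7) after.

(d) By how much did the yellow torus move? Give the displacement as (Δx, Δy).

(-1.7, 2.0)

From the two frames, the yellow torus sits at roughly (8.6, 2.6) before and (6.9, 4.6) after.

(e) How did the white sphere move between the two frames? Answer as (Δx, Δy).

(0.9, 1.1)

The white sphere started near (0.9, 5.1) and ended near (1.8, 6.2).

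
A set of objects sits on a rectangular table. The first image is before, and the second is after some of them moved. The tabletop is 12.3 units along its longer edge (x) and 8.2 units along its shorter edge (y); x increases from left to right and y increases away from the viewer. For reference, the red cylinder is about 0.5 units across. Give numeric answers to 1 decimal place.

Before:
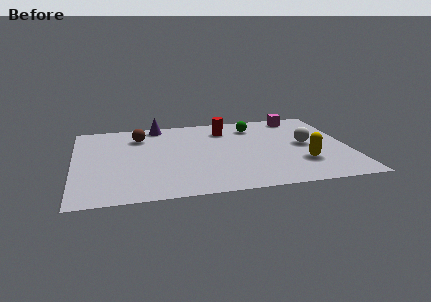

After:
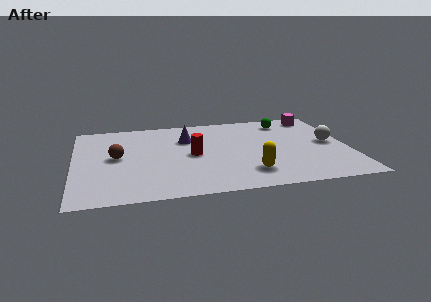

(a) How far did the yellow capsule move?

2.5

The yellow capsule moved from about (10.1, 2.4) to (7.7, 1.8), a distance of √(2.4² + 0.6²) ≈ 2.5.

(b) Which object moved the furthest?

the red cylinder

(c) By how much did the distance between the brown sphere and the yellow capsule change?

-1.8

They were about 8.1 units apart before and 6.3 after — 1.8 units closer together.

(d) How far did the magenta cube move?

0.8

The magenta cube moved from about (10.3, 7.2) to (11.1, 7.1), a distance of √(0.8² + 0.1²) ≈ 0.8.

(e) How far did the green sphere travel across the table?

1.5

The green sphere was near (8.2, 6.5) before and (9.7, 6.8) after, so it travelled √(1.5² + 0.3²) ≈ 1.5 units.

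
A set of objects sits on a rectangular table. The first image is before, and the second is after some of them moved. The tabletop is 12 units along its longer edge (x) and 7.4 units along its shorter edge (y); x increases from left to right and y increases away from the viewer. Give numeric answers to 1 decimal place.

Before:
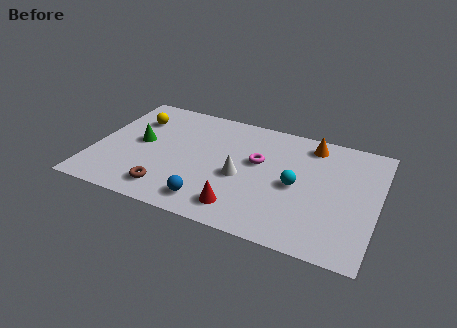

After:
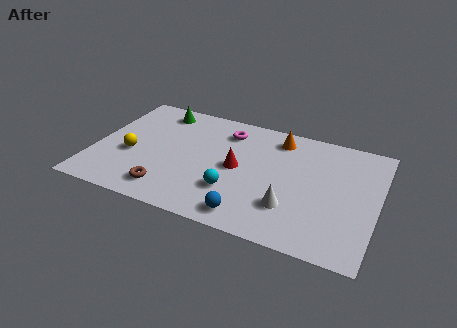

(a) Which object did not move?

the brown torus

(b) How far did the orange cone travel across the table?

1.4

From (9.0, 6.3) to (7.6, 6.2), the orange cone covered √(1.4² + 0.1²) ≈ 1.4 units.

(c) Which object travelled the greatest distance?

the cyan sphere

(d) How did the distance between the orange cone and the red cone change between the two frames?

-2.7

The distance was about 5.6 in the first image and 2.9 in the second, so they moved 2.7 units closer together.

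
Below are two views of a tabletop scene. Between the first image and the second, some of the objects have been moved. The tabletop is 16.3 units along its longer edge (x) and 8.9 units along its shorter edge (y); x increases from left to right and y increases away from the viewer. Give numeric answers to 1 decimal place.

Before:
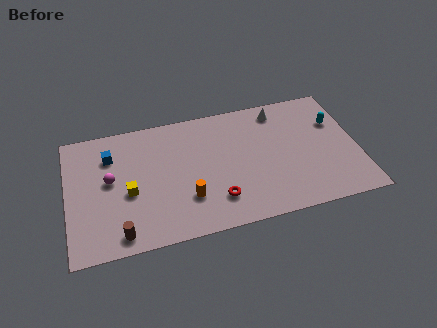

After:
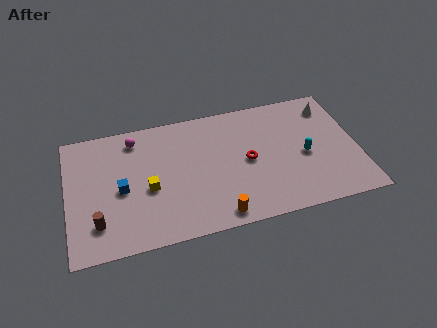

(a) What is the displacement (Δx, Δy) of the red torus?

(1.9, 2.3)

The red torus was at about (8.2, 2.1) and moved to about (10.1, 4.4).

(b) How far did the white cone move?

2.9

The white cone moved from about (12.1, 7.6) to (15.0, 7.2), a distance of √(2.9² + 0.4²) ≈ 2.9.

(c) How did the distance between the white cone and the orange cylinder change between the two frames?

+1.8

Before: roughly 7.4 units apart; after: 9.2. That's 1.8 units further apart.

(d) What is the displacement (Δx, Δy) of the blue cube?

(0.5, -2.5)

From the two frames, the blue cube sits at roughly (2.5, 6.6) before and (3.0, 4.1) after.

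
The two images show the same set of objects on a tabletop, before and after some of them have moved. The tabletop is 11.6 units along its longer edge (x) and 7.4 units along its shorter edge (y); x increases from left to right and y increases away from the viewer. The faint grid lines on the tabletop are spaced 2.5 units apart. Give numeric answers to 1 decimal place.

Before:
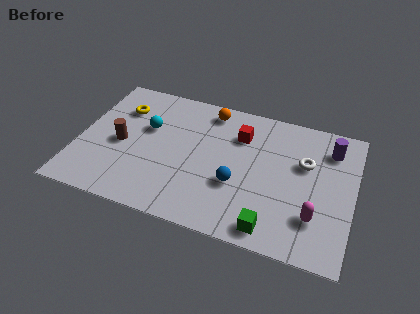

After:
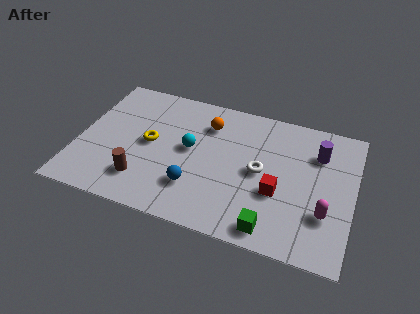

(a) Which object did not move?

the green cube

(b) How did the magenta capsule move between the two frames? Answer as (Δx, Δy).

(0.4, 0.3)

The magenta capsule started near (10.1, 2.0) and ended near (10.5, 2.3).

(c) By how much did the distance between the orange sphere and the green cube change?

-0.7

Before: roughly 6.3 units apart; after: 5.6. That's 0.7 units closer together.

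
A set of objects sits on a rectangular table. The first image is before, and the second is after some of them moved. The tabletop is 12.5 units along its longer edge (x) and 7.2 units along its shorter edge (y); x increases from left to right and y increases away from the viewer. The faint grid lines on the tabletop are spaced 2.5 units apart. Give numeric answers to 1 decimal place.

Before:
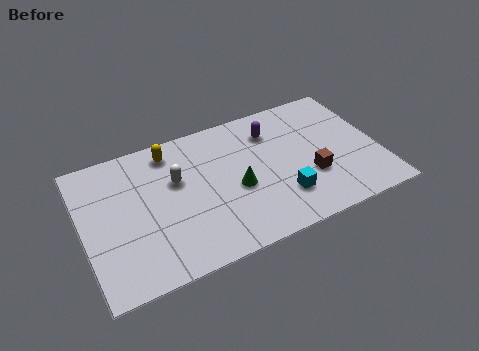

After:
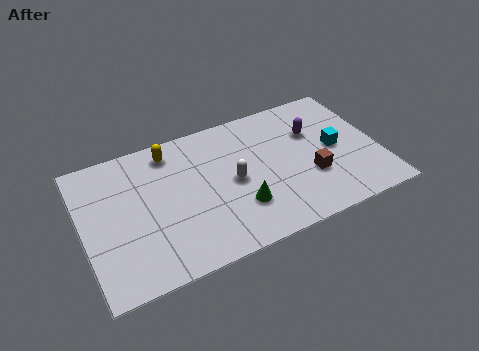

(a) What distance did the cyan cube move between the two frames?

3.0

The cyan cube was near (8.2, 1.9) before and (10.7, 3.6) after, so it travelled √(2.5² + 1.7²) ≈ 3.0 units.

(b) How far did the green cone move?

1.0

The green cone moved from about (6.4, 3.1) to (6.4, 2.1), a distance of √(0.0² + 1.0²) ≈ 1.0.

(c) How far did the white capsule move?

2.5

The white capsule was near (4.0, 4.5) before and (6.3, 3.5) after, so it travelled √(2.3² + 1.0²) ≈ 2.5 units.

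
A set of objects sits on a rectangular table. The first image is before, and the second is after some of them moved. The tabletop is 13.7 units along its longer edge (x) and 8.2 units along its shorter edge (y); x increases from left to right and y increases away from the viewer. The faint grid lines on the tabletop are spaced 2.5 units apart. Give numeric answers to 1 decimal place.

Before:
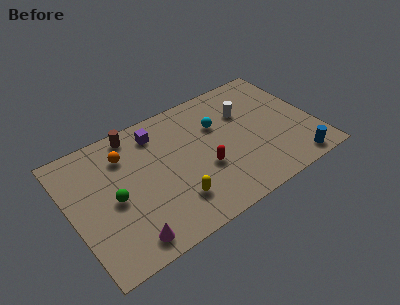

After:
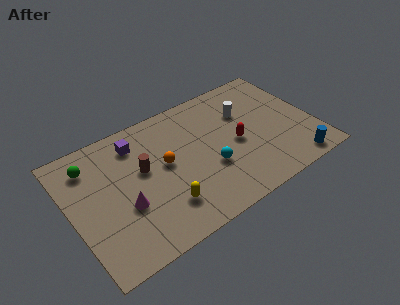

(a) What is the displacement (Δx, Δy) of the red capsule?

(2.0, 0.7)

The red capsule started near (7.3, 3.1) and ended near (9.3, 3.8).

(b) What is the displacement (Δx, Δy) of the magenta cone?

(0.2, 2.0)

The magenta cone started near (2.6, 1.1) and ended near (2.8, 3.1).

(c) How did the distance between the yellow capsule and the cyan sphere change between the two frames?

-1.7

The distance was about 4.7 in the first image and 3.0 in the second, so they moved 1.7 units closer together.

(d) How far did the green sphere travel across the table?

2.8

From (2.3, 3.8) to (1.4, 6.5), the green sphere covered √(0.9² + 2.7²) ≈ 2.8 units.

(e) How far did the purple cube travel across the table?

1.2

The purple cube moved from about (5.2, 6.7) to (4.0, 6.6), a distance of √(1.2² + 0.1²) ≈ 1.2.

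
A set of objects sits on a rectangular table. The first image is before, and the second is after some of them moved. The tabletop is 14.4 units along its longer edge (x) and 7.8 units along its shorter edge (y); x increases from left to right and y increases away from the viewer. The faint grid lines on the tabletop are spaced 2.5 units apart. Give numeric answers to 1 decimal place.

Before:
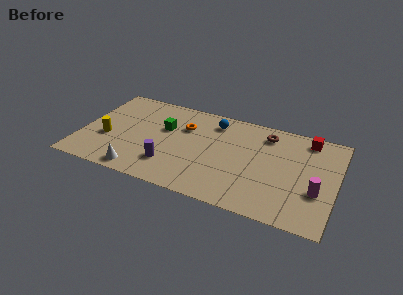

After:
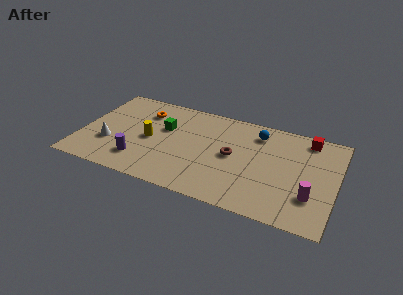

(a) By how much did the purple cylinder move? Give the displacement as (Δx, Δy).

(-1.7, -0.2)

The purple cylinder was at about (5.2, 2.0) and moved to about (3.5, 1.8).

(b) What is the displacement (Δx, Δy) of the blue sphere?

(2.5, -0.1)

The blue sphere was at about (7.3, 6.4) and moved to about (9.8, 6.3).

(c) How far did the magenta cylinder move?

0.6

The magenta cylinder moved from about (13.4, 2.8) to (13.1, 2.3), a distance of √(0.3² + 0.5²) ≈ 0.6.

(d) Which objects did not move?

the red cube and the green cube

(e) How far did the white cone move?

2.5

The white cone was near (3.6, 0.9) before and (1.7, 2.6) after, so it travelled √(1.9² + 1.7²) ≈ 2.5 units.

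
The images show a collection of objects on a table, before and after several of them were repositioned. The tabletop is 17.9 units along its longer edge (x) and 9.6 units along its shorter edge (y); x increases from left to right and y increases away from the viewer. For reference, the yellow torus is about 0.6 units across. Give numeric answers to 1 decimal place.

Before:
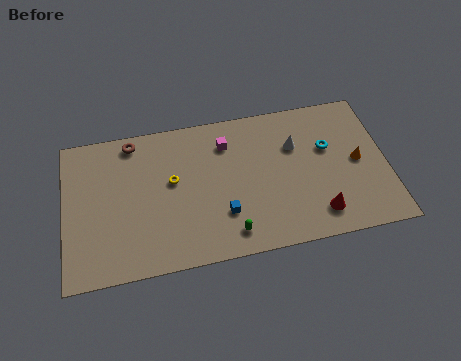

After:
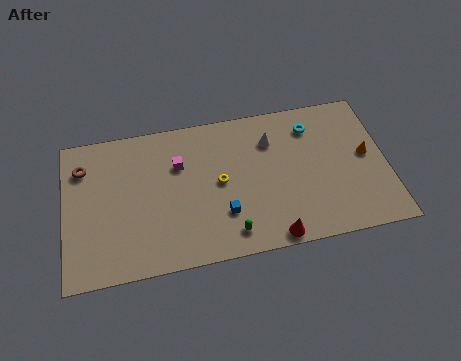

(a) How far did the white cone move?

1.4

The white cone was near (12.9, 6.5) before and (11.6, 7.1) after, so it travelled √(1.3² + 0.6²) ≈ 1.4 units.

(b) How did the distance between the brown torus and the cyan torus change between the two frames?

+1.7

They were about 11.1 units apart before and 12.8 after — 1.7 units further apart.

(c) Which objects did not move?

the green capsule and the blue cube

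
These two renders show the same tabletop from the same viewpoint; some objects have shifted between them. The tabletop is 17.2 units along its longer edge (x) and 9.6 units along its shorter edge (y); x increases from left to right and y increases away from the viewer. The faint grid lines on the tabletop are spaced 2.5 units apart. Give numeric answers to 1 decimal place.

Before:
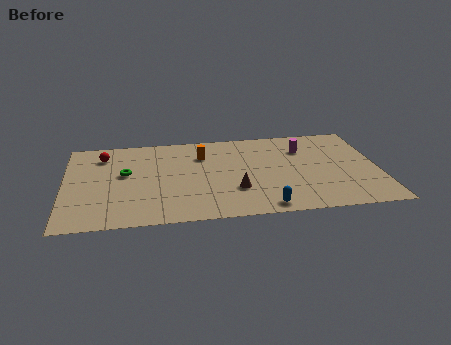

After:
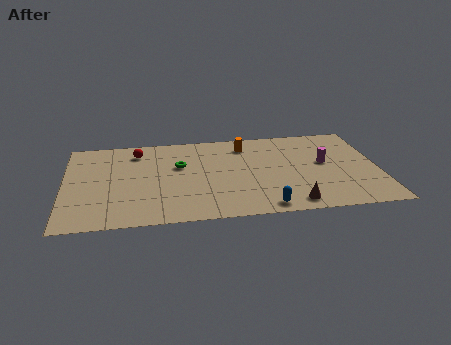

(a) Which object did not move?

the blue capsule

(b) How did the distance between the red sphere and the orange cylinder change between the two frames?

+0.5

The distance was about 5.5 in the first image and 6.0 in the second, so they moved 0.5 units further apart.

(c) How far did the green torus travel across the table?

3.0

The green torus was near (3.3, 5.5) before and (6.3, 6.0) after, so it travelled √(3.0² + 0.5²) ≈ 3.0 units.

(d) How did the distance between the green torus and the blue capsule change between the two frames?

-2.0

They were about 8.7 units apart before and 6.7 after — 2.0 units closer together.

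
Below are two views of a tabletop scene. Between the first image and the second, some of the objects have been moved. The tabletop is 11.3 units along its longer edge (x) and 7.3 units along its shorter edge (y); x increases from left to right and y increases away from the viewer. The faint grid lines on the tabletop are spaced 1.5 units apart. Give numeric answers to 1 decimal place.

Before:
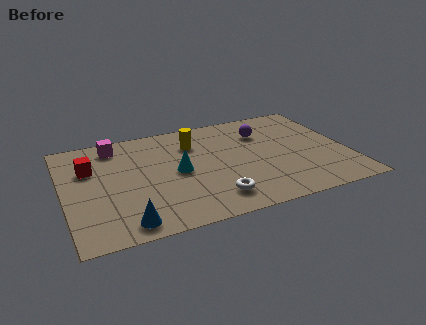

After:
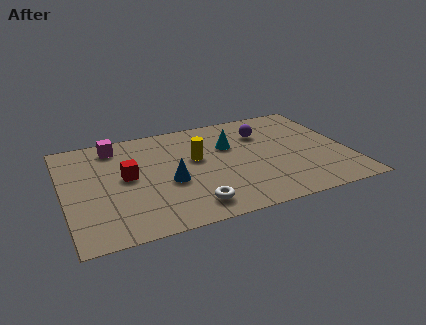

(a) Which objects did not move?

the magenta cube and the purple sphere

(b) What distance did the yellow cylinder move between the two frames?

1.1

The yellow cylinder moved from about (5.3, 5.4) to (5.3, 4.3), a distance of √(0.0² + 1.1²) ≈ 1.1.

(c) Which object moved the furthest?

the blue cone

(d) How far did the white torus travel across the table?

0.9

From (5.7, 1.4) to (4.8, 1.2), the white torus covered √(0.9² + 0.2²) ≈ 0.9 units.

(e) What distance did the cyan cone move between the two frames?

2.5

The cyan cone was near (4.5, 3.6) before and (6.7, 4.8) after, so it travelled √(2.2² + 1.2²) ≈ 2.5 units.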